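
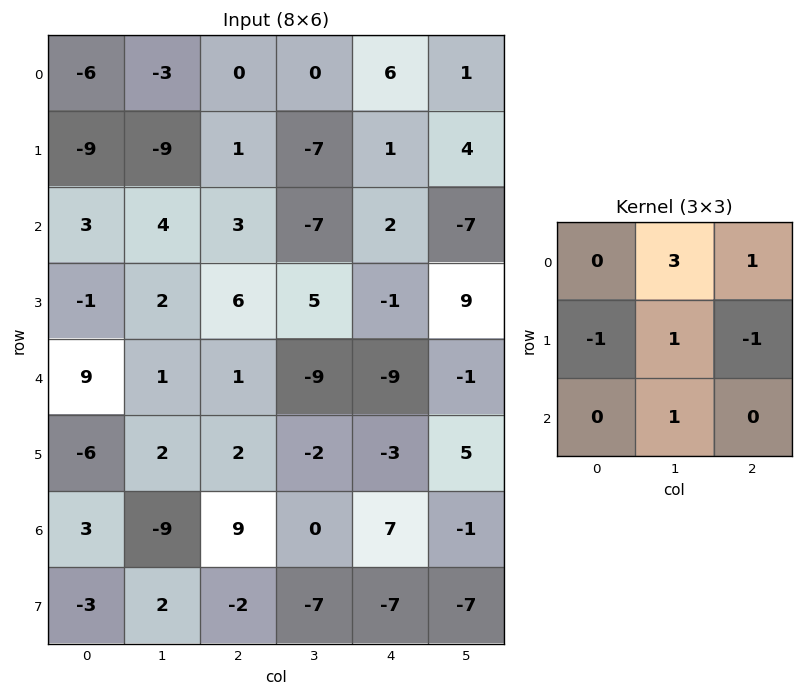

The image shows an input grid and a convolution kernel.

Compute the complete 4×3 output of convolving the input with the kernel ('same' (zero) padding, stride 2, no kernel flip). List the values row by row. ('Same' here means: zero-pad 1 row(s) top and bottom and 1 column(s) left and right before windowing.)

Output[0,0]: The receptive field on the zero-padded input at this output position is [0 0 0 / 0 -6 -3 / 0 -9 -9]. Elementwise product with the kernel and sum: 0·3 + 0·1 + 0·-1 + -6·1 + -3·-1 + -9·1.
Output[0,1]: The receptive field on the zero-padded input at this output position is [0 0 0 / -3 0 0 / -9 1 -7]. Elementwise product with the kernel and sum: 0·3 + 0·1 + -3·-1 + 0·1 + 0·-1 + 1·1.

-12 4 6
-38 8 22
1 34 4
-7 20 -3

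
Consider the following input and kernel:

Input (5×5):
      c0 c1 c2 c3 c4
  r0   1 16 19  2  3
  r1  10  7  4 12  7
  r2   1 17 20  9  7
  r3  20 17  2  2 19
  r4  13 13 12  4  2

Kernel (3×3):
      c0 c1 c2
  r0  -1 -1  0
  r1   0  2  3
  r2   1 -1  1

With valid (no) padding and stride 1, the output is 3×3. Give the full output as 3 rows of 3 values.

Output[0,0]: The receptive field on the input at this output position is [1 16 19 / 10 7 4 / 1 17 20]. Elementwise product with the kernel and sum: 1·-1 + 16·-1 + 7·2 + 4·3 + 1·1 + 17·-1 + 20·1.
Output[0,1]: The receptive field on the input at this output position is [16 19 2 / 7 4 12 / 17 20 9]. Elementwise product with the kernel and sum: 16·-1 + 19·-1 + 4·2 + 12·3 + 17·1 + 20·-1 + 9·1.

13 15 42
82 73 42
34 -22 42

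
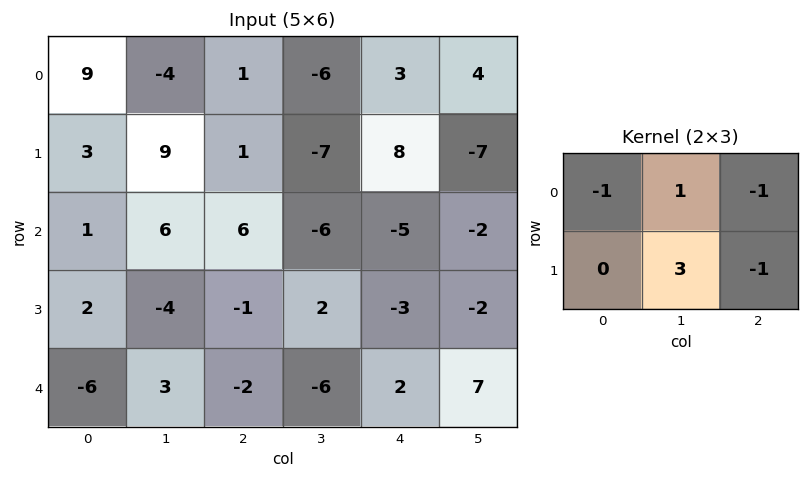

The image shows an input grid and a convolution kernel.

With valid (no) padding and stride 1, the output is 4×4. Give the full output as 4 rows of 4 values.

Output[0,0]: The receptive field on the input at this output position is [9 -4 1 / 3 9 1]. Elementwise product with the kernel and sum: 9·-1 + -4·1 + 1·-1 + 9·3 + 1·-1.
Output[0,1]: The receptive field on the input at this output position is [-4 1 -6 / 9 1 -7]. Elementwise product with the kernel and sum: -4·-1 + 1·1 + -6·-1 + 1·3 + -7·-1.

12 21 -39 36
17 23 -29 9
-12 1 2 -4
6 1 -14 -4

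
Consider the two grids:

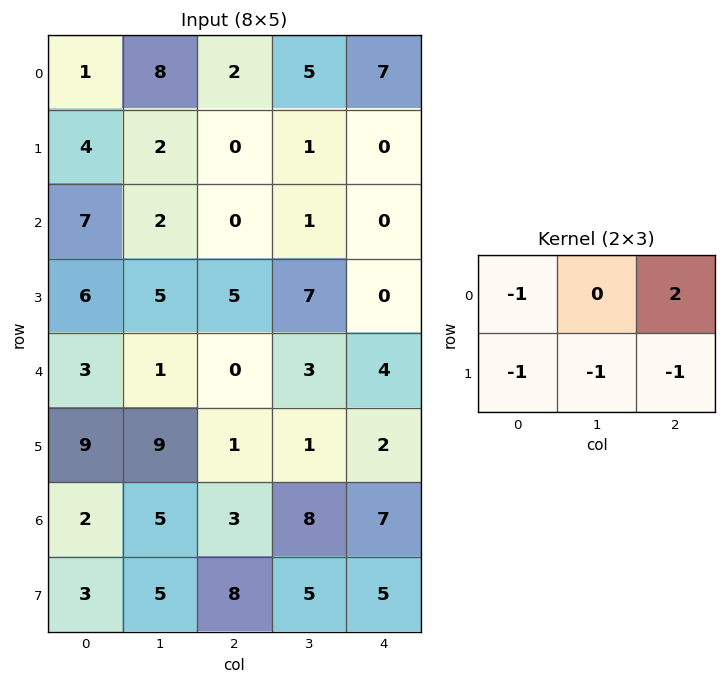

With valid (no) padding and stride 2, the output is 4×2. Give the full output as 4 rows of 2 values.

Output[0,0]: The receptive field on the input at this output position is [1 8 2 / 4 2 0]. Elementwise product with the kernel and sum: 1·-1 + 2·2 + 4·-1 + 2·-1 + 0·-1.
Output[0,1]: The receptive field on the input at this output position is [2 5 7 / 0 1 0]. Elementwise product with the kernel and sum: 2·-1 + 7·2 + 0·-1 + 1·-1 + 0·-1.

-3 11
-23 -12
-22 4
-12 -7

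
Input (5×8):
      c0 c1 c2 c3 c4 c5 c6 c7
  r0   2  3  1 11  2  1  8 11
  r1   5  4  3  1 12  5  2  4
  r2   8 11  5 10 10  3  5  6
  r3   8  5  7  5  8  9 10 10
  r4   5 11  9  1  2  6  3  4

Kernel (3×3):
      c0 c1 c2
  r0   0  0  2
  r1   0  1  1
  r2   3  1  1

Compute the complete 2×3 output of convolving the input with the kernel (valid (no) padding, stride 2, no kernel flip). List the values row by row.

Output[0,0]: The receptive field on the input at this output position is [2 3 1 / 5 4 3 / 8 11 5]. Elementwise product with the kernel and sum: 1·2 + 4·1 + 3·1 + 8·3 + 11·1 + 5·1.
Output[0,1]: The receptive field on the input at this output position is [1 11 2 / 3 1 12 / 5 10 10]. Elementwise product with the kernel and sum: 2·2 + 1·1 + 12·1 + 5·3 + 10·1 + 10·1.

49 52 61
57 63 44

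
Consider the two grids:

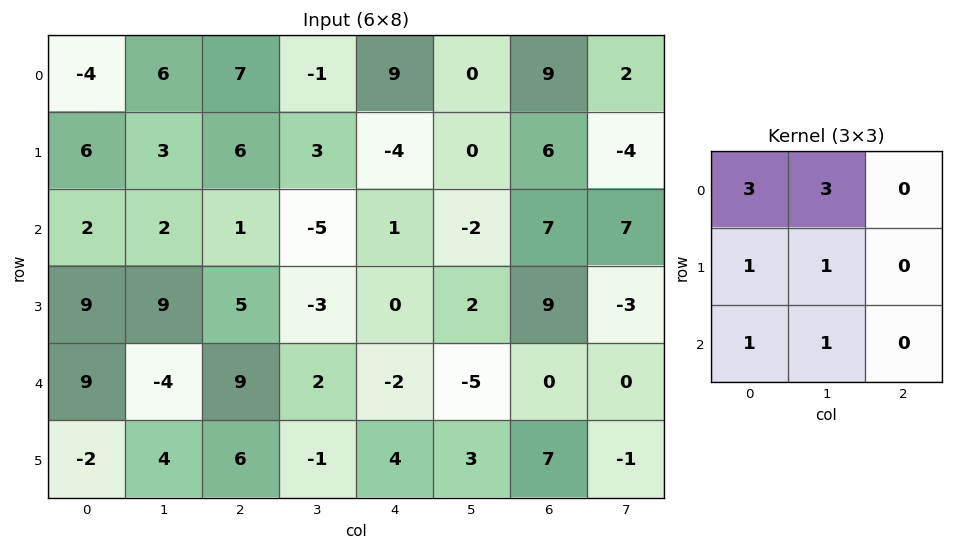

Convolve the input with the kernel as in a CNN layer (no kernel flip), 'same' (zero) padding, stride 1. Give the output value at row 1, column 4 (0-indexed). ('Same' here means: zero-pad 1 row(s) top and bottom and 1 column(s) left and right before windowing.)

19

The receptive field on the zero-padded input at this output position is [-1 9 0 / 3 -4 0 / -5 1 -2]. Elementwise product with the kernel and sum: -1·3 + 9·3 + 3·1 + -4·1 + -5·1 + 1·1.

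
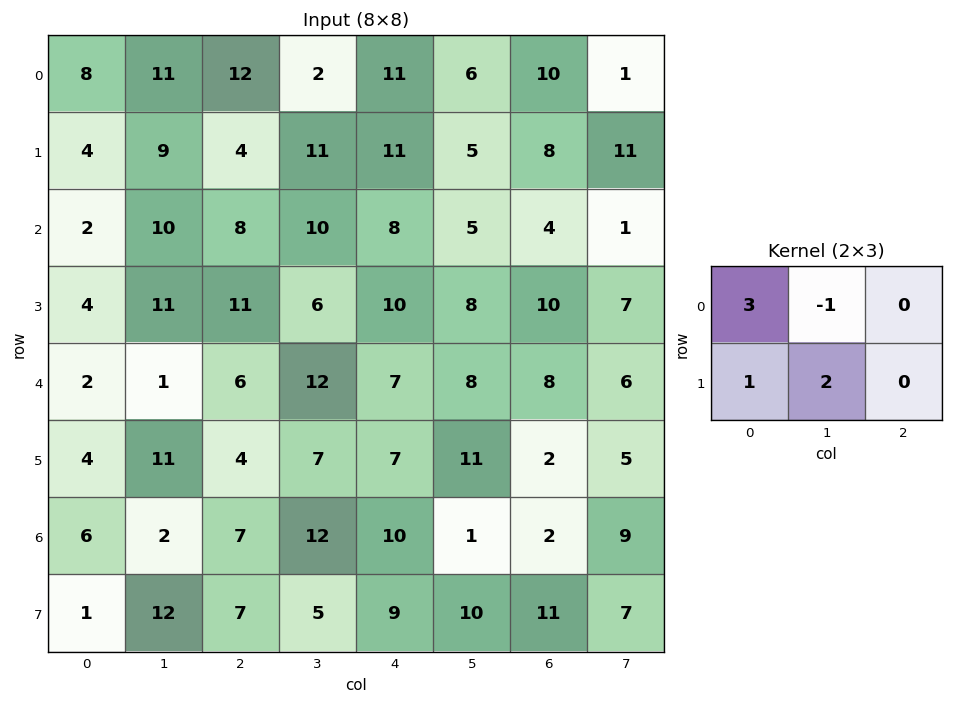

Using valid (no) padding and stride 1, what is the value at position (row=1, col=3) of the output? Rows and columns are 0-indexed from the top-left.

48

The receptive field on the input at this output position is [11 11 5 / 10 8 5]. Elementwise product with the kernel and sum: 11·3 + 11·-1 + 10·1 + 8·2.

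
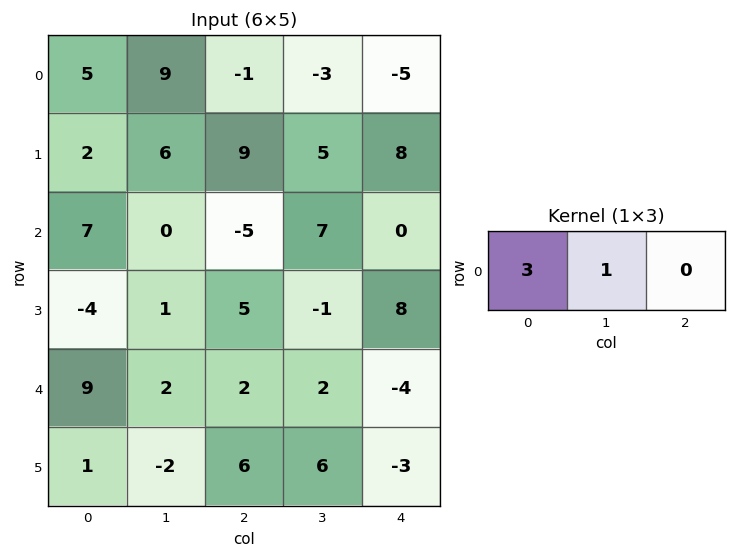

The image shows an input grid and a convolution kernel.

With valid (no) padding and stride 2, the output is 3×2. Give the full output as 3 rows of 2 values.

24 -6
21 -8
29 8

Output[0,0]: The receptive field on the input at this output position is [5 9 -1]. Elementwise product with the kernel and sum: 5·3 + 9·1.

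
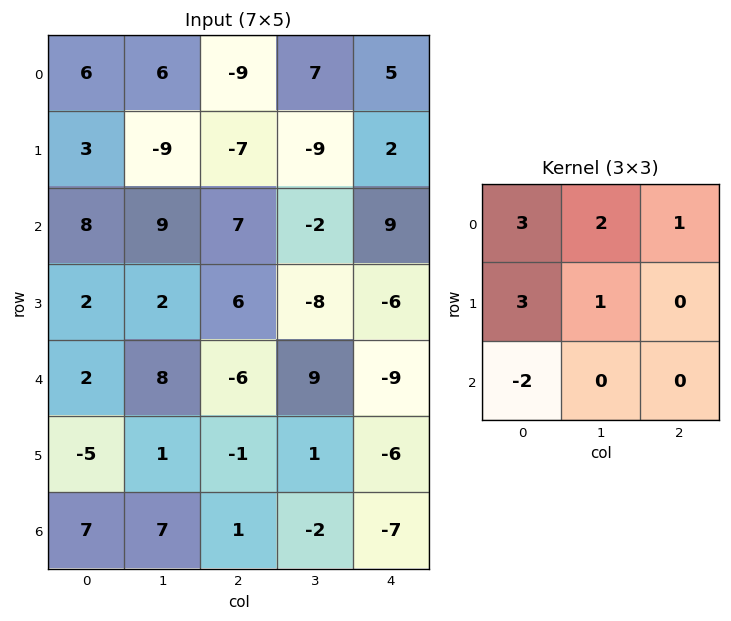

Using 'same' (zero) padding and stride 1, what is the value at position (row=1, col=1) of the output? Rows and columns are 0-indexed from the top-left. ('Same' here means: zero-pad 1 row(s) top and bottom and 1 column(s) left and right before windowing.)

The receptive field on the zero-padded input at this output position is [6 6 -9 / 3 -9 -7 / 8 9 7]. Elementwise product with the kernel and sum: 6·3 + 6·2 + -9·1 + 3·3 + -9·1 + 8·-2.

5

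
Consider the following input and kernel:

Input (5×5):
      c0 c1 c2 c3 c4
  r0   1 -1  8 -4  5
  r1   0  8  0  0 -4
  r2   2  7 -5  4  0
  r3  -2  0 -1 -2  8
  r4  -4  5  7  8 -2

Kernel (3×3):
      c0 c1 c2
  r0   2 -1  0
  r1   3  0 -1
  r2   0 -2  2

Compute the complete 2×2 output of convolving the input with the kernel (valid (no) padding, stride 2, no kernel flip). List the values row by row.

-21 16
-4 -45

Output[0,0]: The receptive field on the input at this output position is [1 -1 8 / 0 8 0 / 2 7 -5]. Elementwise product with the kernel and sum: 1·2 + -1·-1 + 0·3 + 0·-1 + 7·-2 + -5·2.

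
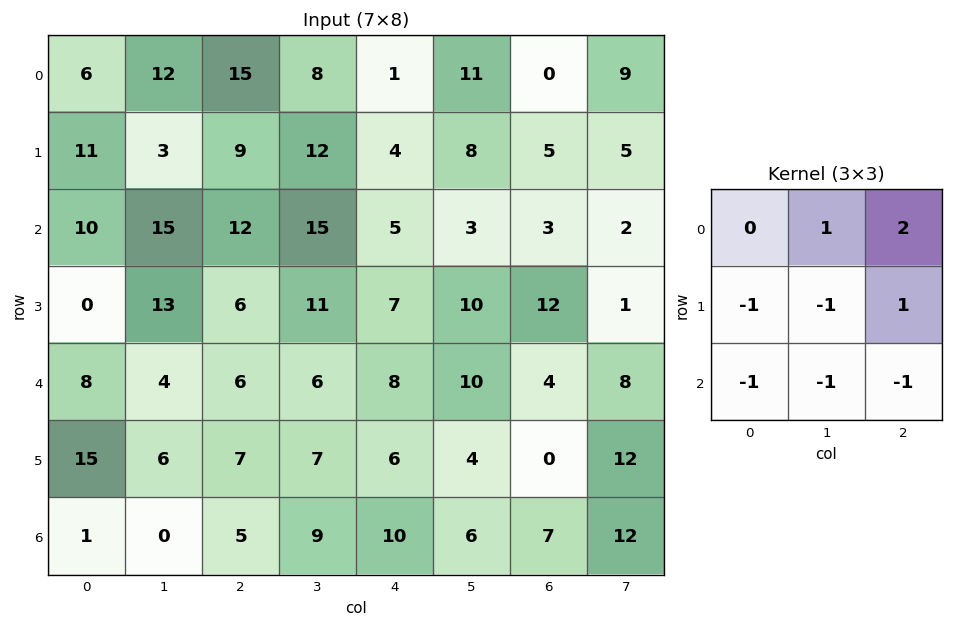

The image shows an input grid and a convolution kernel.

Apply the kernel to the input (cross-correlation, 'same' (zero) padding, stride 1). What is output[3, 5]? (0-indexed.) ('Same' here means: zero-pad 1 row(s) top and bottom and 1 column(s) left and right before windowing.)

-18

The receptive field on the zero-padded input at this output position is [5 3 3 / 7 10 12 / 8 10 4]. Elementwise product with the kernel and sum: 3·1 + 3·2 + 7·-1 + 10·-1 + 12·1 + 8·-1 + 10·-1 + 4·-1.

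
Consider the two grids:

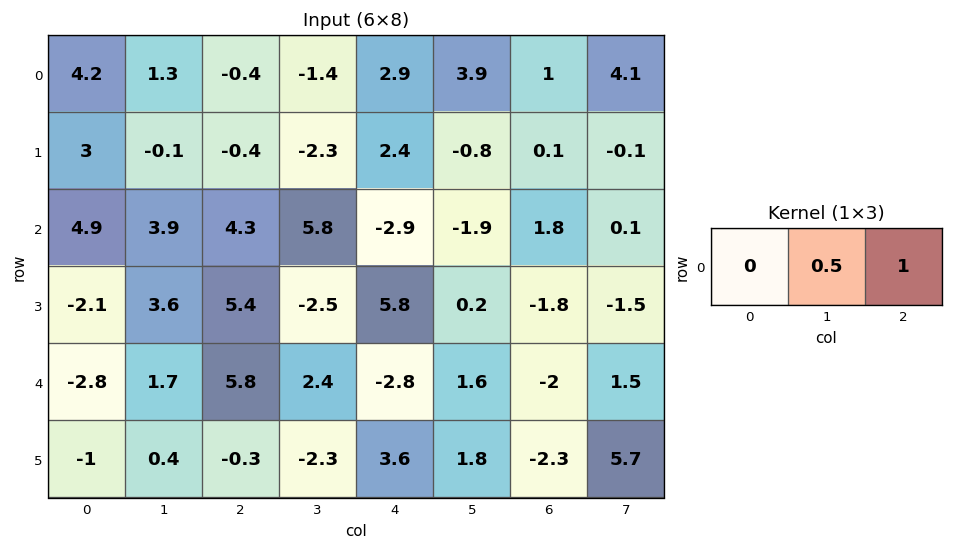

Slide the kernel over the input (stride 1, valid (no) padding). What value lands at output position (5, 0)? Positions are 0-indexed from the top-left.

The receptive field on the input at this output position is [-1 0.4 -0.3]. Elementwise product with the kernel and sum: 0.4·0.5 + -0.3·1.

-0.1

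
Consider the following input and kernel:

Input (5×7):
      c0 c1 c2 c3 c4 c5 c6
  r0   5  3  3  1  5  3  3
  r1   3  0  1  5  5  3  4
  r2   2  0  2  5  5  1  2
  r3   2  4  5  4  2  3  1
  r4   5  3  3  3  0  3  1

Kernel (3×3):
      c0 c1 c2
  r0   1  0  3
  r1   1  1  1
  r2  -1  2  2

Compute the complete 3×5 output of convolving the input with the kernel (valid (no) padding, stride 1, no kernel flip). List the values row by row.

Output[0,0]: The receptive field on the input at this output position is [5 3 3 / 3 0 1 / 2 0 2]. Elementwise product with the kernel and sum: 5·1 + 3·3 + 3·1 + 0·1 + 1·1 + 2·-1 + 0·2 + 2·2.

20 26 47 30 27
26 36 35 31 31
26 37 31 20 25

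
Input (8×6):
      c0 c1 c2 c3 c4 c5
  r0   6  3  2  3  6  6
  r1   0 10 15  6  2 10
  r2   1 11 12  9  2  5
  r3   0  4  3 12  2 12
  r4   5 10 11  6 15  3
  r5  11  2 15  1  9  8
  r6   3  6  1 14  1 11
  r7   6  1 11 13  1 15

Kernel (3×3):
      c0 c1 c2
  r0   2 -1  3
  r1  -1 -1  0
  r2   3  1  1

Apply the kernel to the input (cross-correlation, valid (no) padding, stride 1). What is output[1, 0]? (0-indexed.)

30

The receptive field on the input at this output position is [0 10 15 / 1 11 12 / 0 4 3]. Elementwise product with the kernel and sum: 0·2 + 10·-1 + 15·3 + 1·-1 + 11·-1 + 0·3 + 4·1 + 3·1.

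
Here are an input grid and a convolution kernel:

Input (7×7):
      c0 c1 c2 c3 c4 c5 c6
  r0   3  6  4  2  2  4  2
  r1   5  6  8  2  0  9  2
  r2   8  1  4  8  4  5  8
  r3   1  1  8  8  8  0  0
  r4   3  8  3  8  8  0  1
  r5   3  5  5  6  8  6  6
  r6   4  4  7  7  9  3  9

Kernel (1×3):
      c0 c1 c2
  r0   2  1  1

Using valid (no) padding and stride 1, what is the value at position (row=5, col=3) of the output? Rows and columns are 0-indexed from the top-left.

26

The receptive field on the input at this output position is [6 8 6]. Elementwise product with the kernel and sum: 6·2 + 8·1 + 6·1.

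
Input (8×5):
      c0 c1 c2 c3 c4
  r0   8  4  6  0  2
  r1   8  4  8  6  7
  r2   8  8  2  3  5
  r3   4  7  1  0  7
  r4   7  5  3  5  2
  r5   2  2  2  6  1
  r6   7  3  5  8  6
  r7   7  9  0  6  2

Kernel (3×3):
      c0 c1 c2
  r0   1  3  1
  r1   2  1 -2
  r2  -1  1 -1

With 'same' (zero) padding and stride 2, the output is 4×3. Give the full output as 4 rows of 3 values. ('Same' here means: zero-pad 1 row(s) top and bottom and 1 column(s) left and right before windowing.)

Output[0,0]: The receptive field on the zero-padded input at this output position is [0 0 0 / 0 8 4 / 0 8 4]. Elementwise product with the kernel and sum: 0·1 + 0·3 + 0·1 + 0·2 + 8·1 + 4·-2 + 0·-1 + 8·1 + 4·-1.
Output[0,1]: The receptive field on the zero-padded input at this output position is [0 0 0 / 4 6 0 / 4 8 6]. Elementwise product with the kernel and sum: 0·1 + 0·3 + 0·1 + 4·2 + 6·1 + 0·-2 + 4·-1 + 8·1 + 6·-1.

4 12 3
17 40 45
16 7 28
7 -6 27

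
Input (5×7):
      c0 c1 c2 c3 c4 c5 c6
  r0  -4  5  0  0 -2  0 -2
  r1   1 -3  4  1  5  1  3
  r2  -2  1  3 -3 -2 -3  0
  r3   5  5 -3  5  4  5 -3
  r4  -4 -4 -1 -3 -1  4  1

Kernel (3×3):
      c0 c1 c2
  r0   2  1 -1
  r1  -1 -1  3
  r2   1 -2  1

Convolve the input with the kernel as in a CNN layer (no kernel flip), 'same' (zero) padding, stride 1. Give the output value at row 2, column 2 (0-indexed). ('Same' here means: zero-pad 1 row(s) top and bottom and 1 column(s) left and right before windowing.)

The receptive field on the zero-padded input at this output position is [-3 4 1 / 1 3 -3 / 5 -3 5]. Elementwise product with the kernel and sum: -3·2 + 4·1 + 1·-1 + 1·-1 + 3·-1 + -3·3 + 5·1 + -3·-2 + 5·1.

0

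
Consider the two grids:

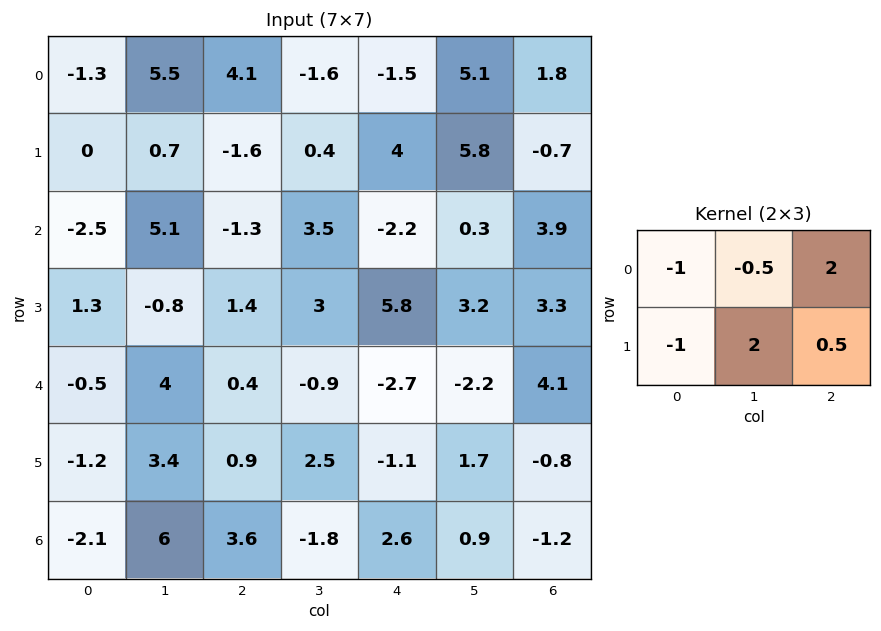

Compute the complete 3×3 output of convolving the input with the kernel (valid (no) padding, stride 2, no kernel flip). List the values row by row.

7.35 -1.9 9.8
-4.85 2.65 12.1
7.75 -1.8 16.1

Output[0,0]: The receptive field on the input at this output position is [-1.3 5.5 4.1 / 0 0.7 -1.6]. Elementwise product with the kernel and sum: -1.3·-1 + 5.5·-0.5 + 4.1·2 + 0·-1 + 0.7·2 + -1.6·0.5.
Output[0,1]: The receptive field on the input at this output position is [4.1 -1.6 -1.5 / -1.6 0.4 4]. Elementwise product with the kernel and sum: 4.1·-1 + -1.6·-0.5 + -1.5·2 + -1.6·-1 + 0.4·2 + 4·0.5.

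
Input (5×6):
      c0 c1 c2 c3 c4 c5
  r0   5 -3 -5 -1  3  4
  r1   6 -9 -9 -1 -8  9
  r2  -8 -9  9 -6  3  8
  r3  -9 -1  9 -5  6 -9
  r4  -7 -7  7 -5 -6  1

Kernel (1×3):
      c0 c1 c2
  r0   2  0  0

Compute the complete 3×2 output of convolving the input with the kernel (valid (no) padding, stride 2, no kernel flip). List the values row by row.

Output[0,0]: The receptive field on the input at this output position is [5 -3 -5]. Elementwise product with the kernel and sum: 5·2.

10 -10
-16 18
-14 14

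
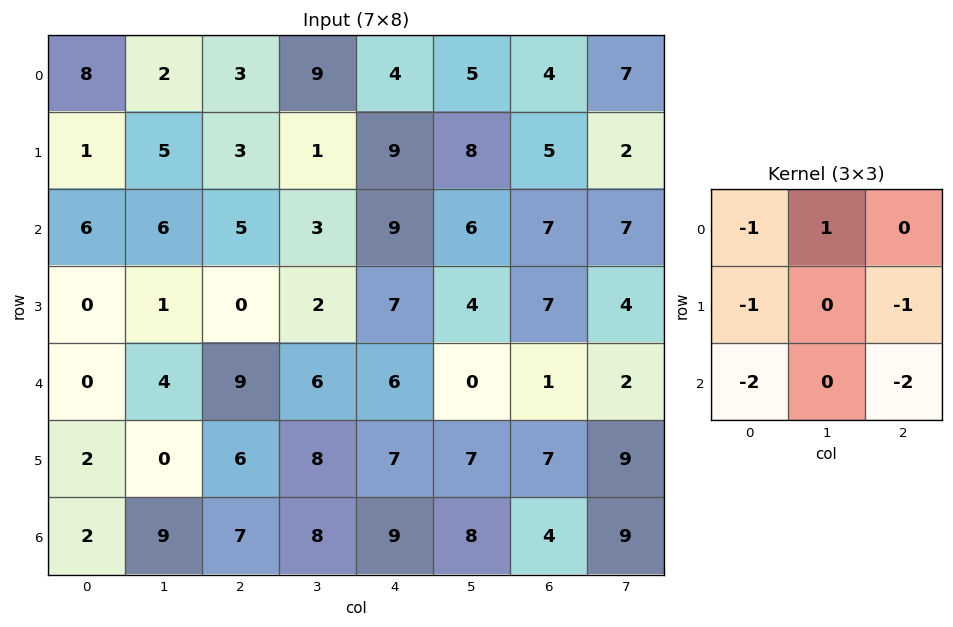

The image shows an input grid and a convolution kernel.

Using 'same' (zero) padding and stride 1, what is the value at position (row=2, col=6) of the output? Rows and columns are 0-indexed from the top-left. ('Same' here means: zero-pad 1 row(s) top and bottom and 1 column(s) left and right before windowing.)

The receptive field on the zero-padded input at this output position is [8 5 2 / 6 7 7 / 4 7 4]. Elementwise product with the kernel and sum: 8·-1 + 5·1 + 6·-1 + 7·-1 + 4·-2 + 4·-2.

-32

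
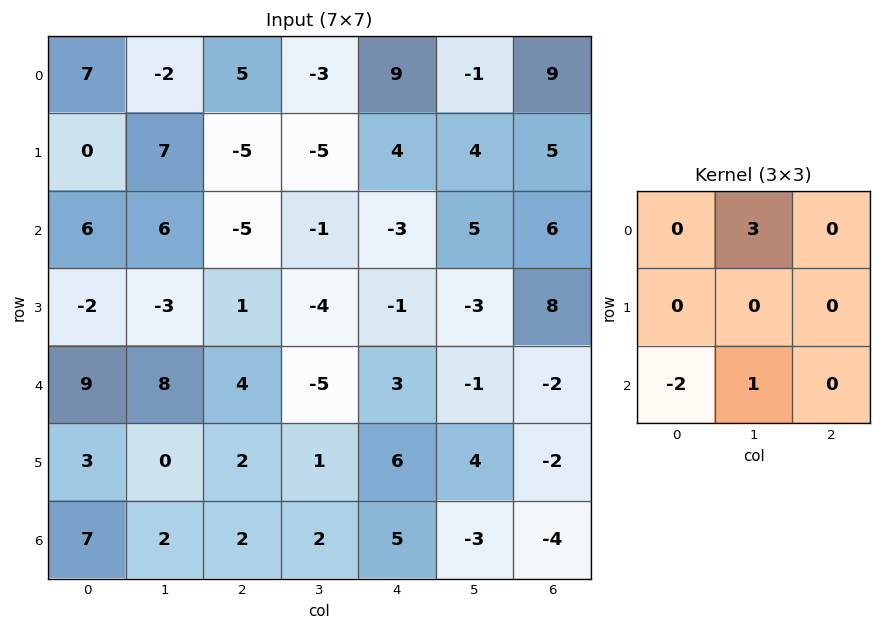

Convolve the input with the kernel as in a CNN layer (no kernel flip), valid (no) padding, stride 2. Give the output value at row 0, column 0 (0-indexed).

The receptive field on the input at this output position is [7 -2 5 / 0 7 -5 / 6 6 -5]. Elementwise product with the kernel and sum: -2·3 + 6·-2 + 6·1.

-12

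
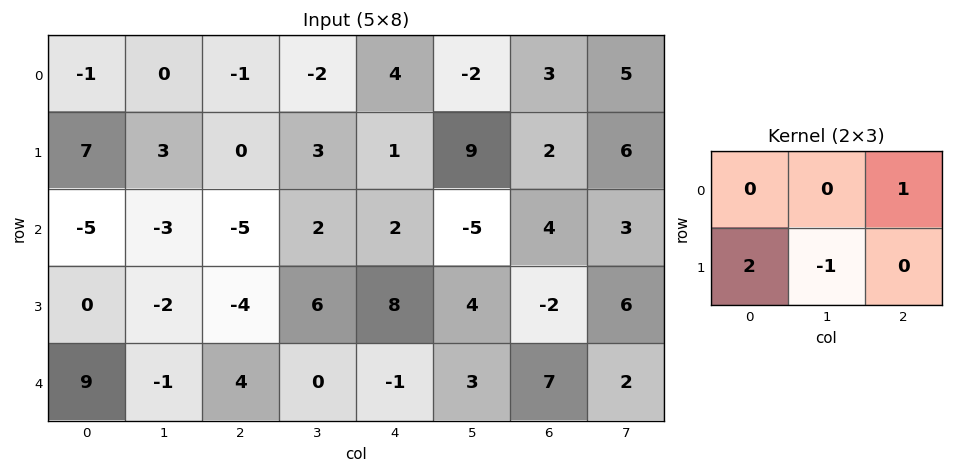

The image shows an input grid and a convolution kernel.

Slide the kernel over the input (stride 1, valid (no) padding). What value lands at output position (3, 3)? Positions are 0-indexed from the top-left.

The receptive field on the input at this output position is [6 8 4 / 0 -1 3]. Elementwise product with the kernel and sum: 4·1 + 0·2 + -1·-1.

5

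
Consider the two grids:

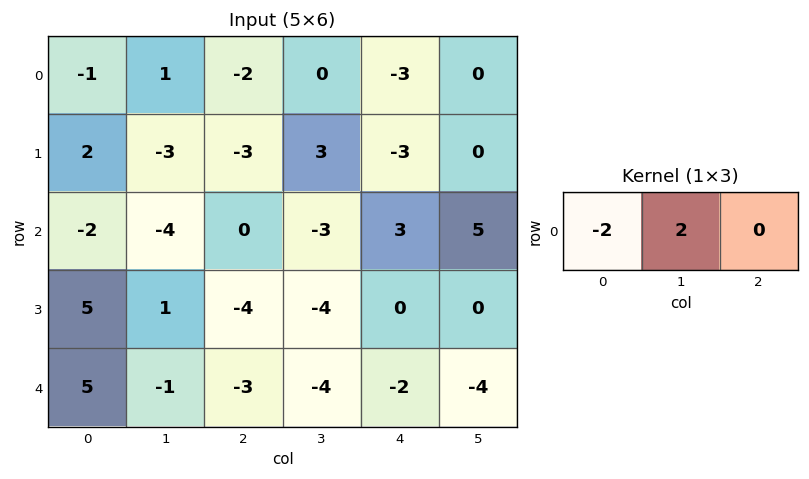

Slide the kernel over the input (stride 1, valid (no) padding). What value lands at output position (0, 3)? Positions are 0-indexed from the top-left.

The receptive field on the input at this output position is [0 -3 0]. Elementwise product with the kernel and sum: 0·-2 + -3·2.

-6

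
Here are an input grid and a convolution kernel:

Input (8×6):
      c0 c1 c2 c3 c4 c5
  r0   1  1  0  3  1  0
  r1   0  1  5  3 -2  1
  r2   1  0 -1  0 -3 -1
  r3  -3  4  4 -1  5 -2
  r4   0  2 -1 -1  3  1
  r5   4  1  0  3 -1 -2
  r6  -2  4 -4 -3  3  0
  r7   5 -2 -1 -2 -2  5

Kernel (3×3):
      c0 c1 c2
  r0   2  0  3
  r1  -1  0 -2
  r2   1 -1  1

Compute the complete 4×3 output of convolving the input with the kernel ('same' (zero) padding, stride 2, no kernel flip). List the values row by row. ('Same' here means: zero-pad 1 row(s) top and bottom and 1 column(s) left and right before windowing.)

Output[0,0]: The receptive field on the zero-padded input at this output position is [0 0 0 / 0 1 1 / 0 0 1]. Elementwise product with the kernel and sum: 0·2 + 0·3 + 0·-1 + 1·-2 + 0·1 + 0·-1 + 1·1.

-1 -8 3
10 10 3
5 9 -7
-12 10 8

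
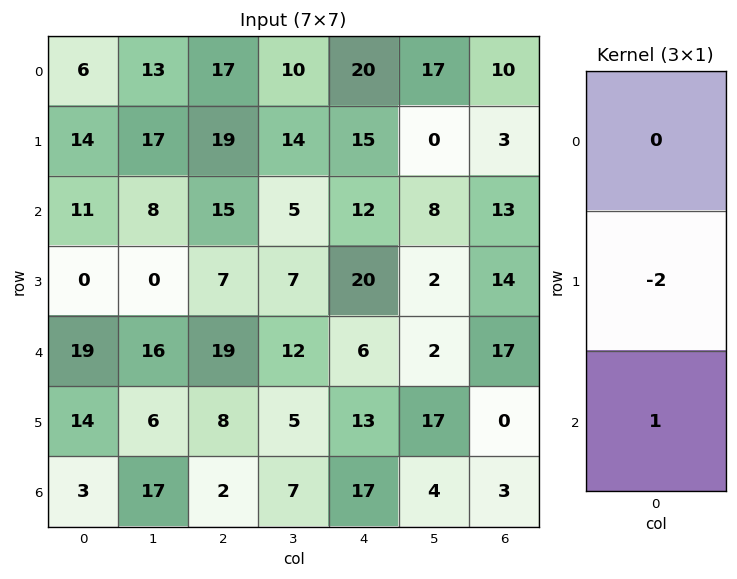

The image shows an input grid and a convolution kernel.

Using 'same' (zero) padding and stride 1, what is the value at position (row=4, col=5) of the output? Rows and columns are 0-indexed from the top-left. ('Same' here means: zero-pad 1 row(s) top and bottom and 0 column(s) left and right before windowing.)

13

The receptive field on the zero-padded input at this output position is [2 / 2 / 17]. Elementwise product with the kernel and sum: 2·-2 + 17·1.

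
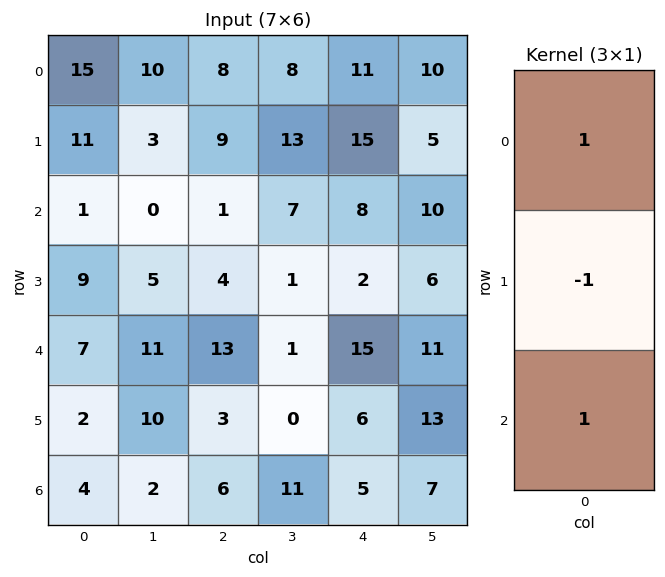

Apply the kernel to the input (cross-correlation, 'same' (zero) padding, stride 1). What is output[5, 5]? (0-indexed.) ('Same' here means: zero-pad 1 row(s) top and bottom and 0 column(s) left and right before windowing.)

The receptive field on the zero-padded input at this output position is [11 / 13 / 7]. Elementwise product with the kernel and sum: 11·1 + 13·-1 + 7·1.

5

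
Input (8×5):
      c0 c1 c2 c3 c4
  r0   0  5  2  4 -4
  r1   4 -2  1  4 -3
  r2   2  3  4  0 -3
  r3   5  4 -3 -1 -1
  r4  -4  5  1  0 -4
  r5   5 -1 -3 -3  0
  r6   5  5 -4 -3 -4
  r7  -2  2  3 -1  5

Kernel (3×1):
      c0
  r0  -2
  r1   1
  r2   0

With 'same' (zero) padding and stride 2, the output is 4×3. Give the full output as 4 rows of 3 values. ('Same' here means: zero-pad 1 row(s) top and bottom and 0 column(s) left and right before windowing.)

0 2 -4
-6 2 3
-14 7 -2
-5 2 -4

Output[0,0]: The receptive field on the zero-padded input at this output position is [0 / 0 / 4]. Elementwise product with the kernel and sum: 0·-2 + 0·1.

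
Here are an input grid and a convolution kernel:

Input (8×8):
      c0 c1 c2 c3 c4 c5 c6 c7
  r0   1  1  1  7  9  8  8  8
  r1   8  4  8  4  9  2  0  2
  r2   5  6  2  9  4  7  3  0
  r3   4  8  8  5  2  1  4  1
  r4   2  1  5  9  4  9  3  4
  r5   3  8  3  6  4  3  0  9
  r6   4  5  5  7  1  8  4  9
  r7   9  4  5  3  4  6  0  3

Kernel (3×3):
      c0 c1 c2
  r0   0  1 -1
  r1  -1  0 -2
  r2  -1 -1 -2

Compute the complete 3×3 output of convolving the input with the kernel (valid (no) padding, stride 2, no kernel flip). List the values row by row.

Output[0,0]: The receptive field on the input at this output position is [1 1 1 / 8 4 8 / 5 6 2]. Elementwise product with the kernel and sum: 1·1 + 1·-1 + 8·-1 + 8·-2 + 5·-1 + 6·-1 + 2·-2.
Output[0,1]: The receptive field on the input at this output position is [1 7 9 / 8 4 9 / 2 9 4]. Elementwise product with the kernel and sum: 7·1 + 9·-1 + 8·-1 + 9·-2 + 2·-1 + 9·-1 + 4·-2.

-39 -47 -26
-29 -29 -25
-32 -20 -15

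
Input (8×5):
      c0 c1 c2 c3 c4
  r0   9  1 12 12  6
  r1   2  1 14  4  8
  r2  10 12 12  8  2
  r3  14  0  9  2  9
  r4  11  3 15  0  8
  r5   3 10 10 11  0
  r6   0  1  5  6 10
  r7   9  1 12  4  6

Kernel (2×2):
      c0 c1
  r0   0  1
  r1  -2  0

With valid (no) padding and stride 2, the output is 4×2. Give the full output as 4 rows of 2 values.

Output[0,0]: The receptive field on the input at this output position is [9 1 / 2 1]. Elementwise product with the kernel and sum: 1·1 + 2·-2.

-3 -16
-16 -10
-3 -20
-17 -18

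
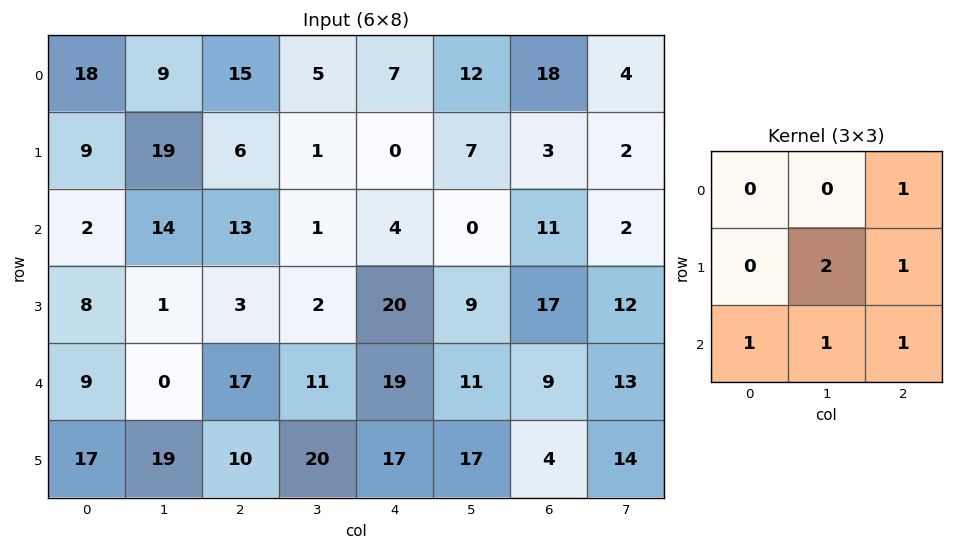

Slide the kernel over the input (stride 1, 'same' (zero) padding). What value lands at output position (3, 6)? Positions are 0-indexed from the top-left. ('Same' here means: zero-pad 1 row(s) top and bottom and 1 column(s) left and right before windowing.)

The receptive field on the zero-padded input at this output position is [0 11 2 / 9 17 12 / 11 9 13]. Elementwise product with the kernel and sum: 2·1 + 17·2 + 12·1 + 11·1 + 9·1 + 13·1.

81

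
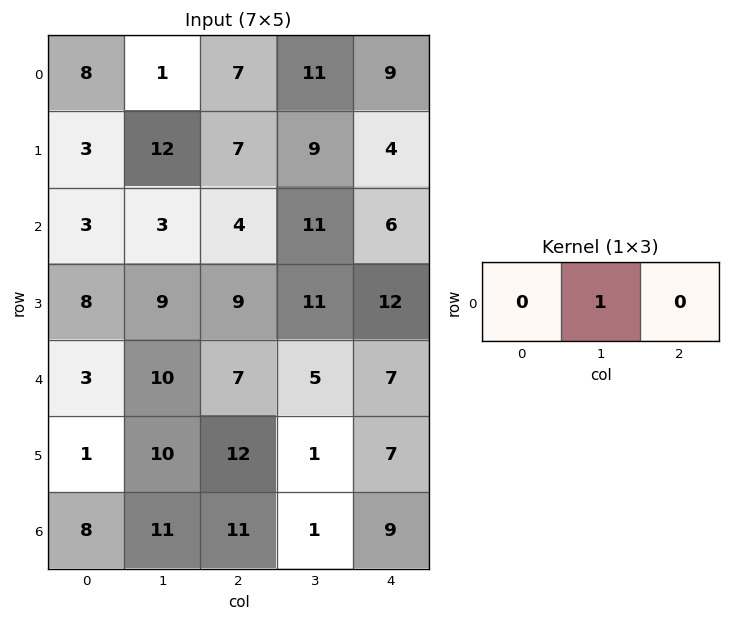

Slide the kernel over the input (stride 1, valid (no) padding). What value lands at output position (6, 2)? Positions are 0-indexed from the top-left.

The receptive field on the input at this output position is [11 1 9]. Elementwise product with the kernel and sum: 1·1.

1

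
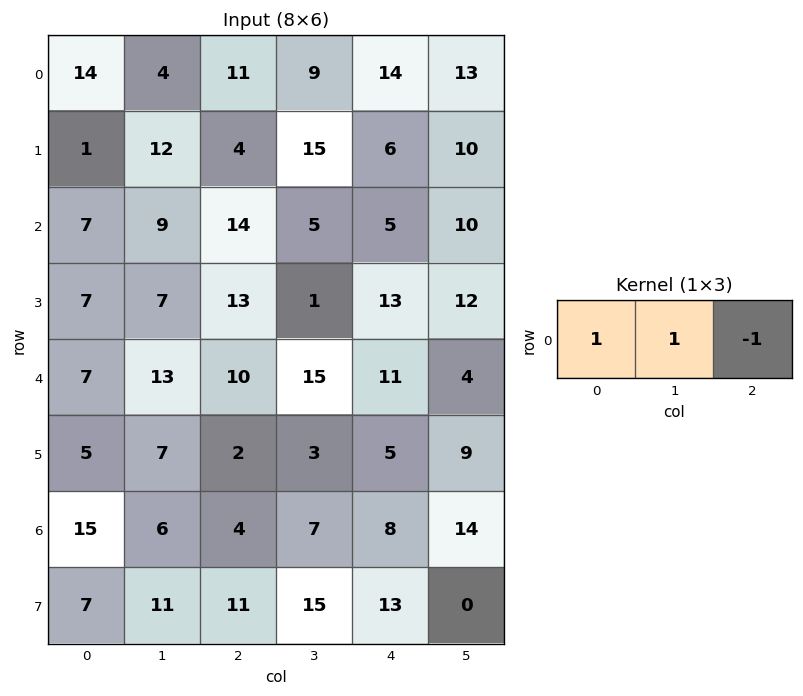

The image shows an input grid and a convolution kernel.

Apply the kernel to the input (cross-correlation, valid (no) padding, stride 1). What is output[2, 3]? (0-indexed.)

0

The receptive field on the input at this output position is [5 5 10]. Elementwise product with the kernel and sum: 5·1 + 5·1 + 10·-1.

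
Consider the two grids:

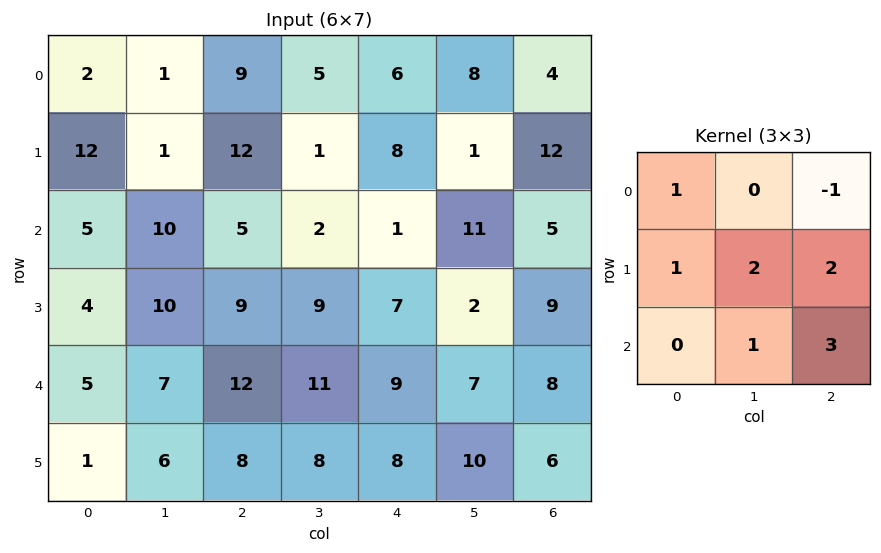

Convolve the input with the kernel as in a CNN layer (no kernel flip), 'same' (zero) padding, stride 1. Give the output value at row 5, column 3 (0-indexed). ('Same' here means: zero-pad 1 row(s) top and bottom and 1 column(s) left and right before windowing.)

The receptive field on the zero-padded input at this output position is [12 11 9 / 8 8 8 / 0 0 0]. Elementwise product with the kernel and sum: 12·1 + 9·-1 + 8·1 + 8·2 + 8·2 + 0·1 + 0·3.

43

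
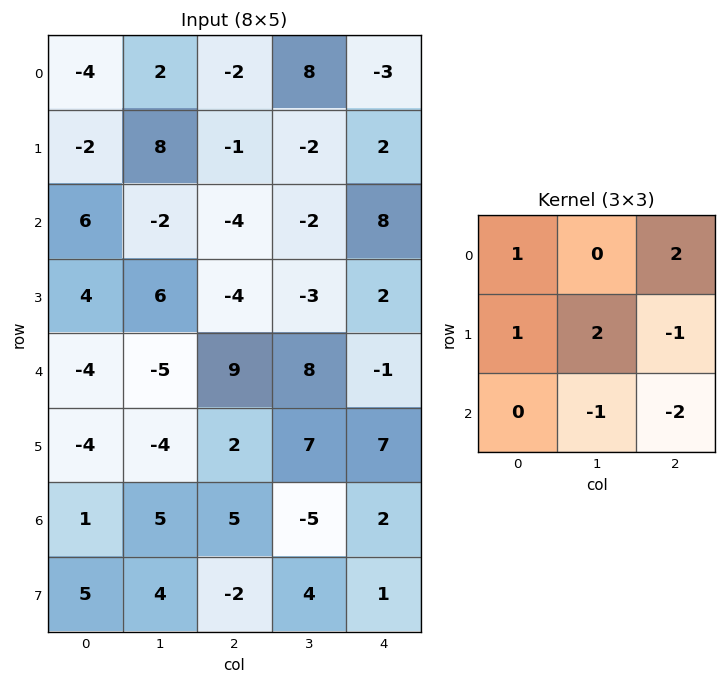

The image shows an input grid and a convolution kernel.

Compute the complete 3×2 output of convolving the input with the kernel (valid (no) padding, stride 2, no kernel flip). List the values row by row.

17 -29
5 -6
-15 17

Output[0,0]: The receptive field on the input at this output position is [-4 2 -2 / -2 8 -1 / 6 -2 -4]. Elementwise product with the kernel and sum: -4·1 + -2·2 + -2·1 + 8·2 + -1·-1 + -2·-1 + -4·-2.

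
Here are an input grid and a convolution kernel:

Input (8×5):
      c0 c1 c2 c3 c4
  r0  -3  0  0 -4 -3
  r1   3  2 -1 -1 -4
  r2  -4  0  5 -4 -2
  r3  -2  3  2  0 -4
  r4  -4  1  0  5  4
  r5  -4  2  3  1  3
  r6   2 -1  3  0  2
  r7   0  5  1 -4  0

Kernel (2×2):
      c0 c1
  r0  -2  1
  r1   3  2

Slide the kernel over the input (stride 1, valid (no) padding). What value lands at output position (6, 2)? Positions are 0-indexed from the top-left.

-11

The receptive field on the input at this output position is [3 0 / 1 -4]. Elementwise product with the kernel and sum: 3·-2 + 0·1 + 1·3 + -4·2.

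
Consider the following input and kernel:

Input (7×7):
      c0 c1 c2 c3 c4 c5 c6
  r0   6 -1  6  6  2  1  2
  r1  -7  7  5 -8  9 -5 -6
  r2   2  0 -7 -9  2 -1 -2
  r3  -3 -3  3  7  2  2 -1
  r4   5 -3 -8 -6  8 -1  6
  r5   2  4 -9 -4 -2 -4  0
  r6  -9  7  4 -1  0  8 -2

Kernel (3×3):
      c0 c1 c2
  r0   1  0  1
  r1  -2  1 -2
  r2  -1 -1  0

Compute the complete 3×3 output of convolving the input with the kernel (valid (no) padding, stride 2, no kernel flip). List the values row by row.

Output[0,0]: The receptive field on the input at this output position is [6 -1 6 / -7 7 5 / 2 0 -7]. Elementwise product with the kernel and sum: 6·1 + 6·1 + -7·-2 + 7·1 + 5·-2 + 2·-1 + 0·-1.

21 -12 -8
-10 6 -7
17 15 6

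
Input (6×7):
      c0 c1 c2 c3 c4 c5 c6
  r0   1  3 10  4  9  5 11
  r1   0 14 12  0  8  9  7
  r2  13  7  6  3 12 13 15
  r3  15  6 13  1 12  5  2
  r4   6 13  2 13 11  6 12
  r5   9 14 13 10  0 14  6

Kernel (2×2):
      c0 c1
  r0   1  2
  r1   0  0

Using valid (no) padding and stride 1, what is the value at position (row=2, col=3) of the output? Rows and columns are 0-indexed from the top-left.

The receptive field on the input at this output position is [3 12 / 1 12]. Elementwise product with the kernel and sum: 3·1 + 12·2.

27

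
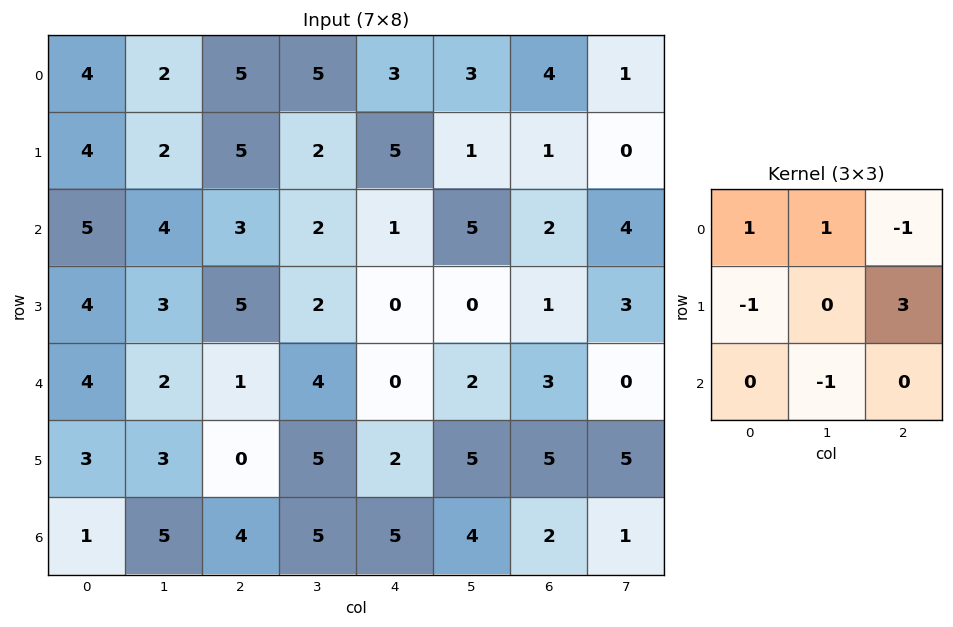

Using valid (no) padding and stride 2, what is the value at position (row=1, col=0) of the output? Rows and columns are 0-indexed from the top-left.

The receptive field on the input at this output position is [5 4 3 / 4 3 5 / 4 2 1]. Elementwise product with the kernel and sum: 5·1 + 4·1 + 3·-1 + 4·-1 + 5·3 + 2·-1.

15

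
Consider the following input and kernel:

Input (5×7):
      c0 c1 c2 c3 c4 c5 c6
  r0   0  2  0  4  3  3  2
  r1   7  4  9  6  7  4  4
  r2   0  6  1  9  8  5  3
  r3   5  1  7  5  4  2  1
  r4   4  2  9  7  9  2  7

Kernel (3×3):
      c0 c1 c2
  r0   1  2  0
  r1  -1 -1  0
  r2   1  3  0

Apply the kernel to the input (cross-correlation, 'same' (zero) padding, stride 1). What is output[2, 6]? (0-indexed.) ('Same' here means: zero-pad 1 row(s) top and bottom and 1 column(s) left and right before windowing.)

The receptive field on the zero-padded input at this output position is [4 4 0 / 5 3 0 / 2 1 0]. Elementwise product with the kernel and sum: 4·1 + 4·2 + 5·-1 + 3·-1 + 2·1 + 1·3.

9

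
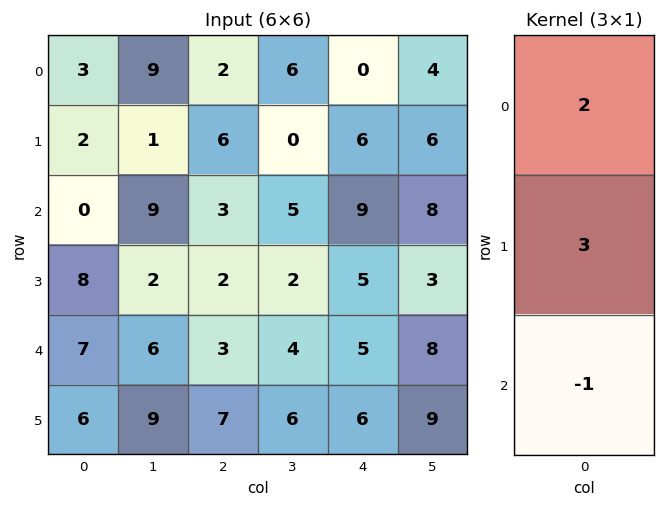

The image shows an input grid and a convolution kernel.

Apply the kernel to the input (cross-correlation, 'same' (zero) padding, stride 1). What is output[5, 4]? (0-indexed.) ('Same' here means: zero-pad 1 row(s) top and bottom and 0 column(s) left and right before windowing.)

28

The receptive field on the zero-padded input at this output position is [5 / 6 / 0]. Elementwise product with the kernel and sum: 5·2 + 6·3 + 0·-1.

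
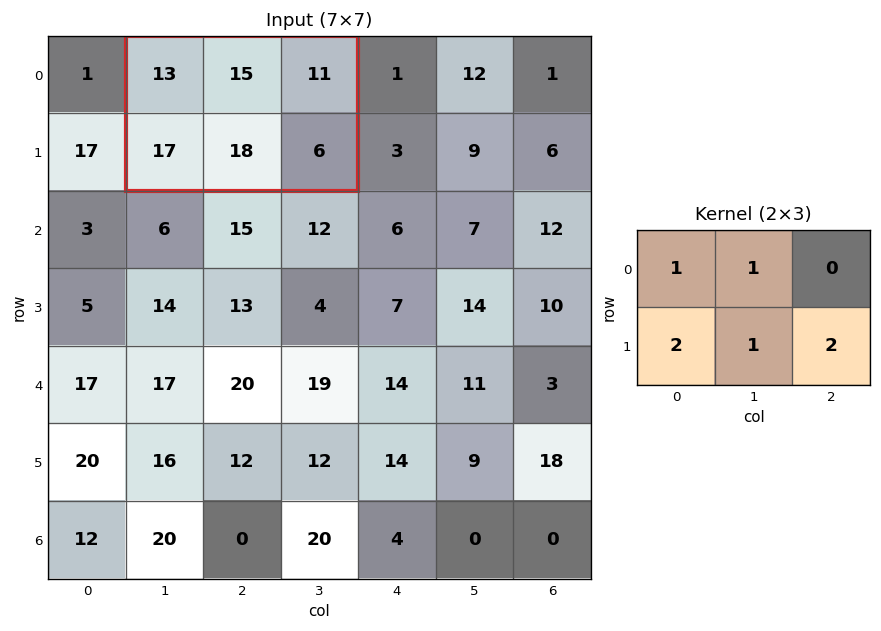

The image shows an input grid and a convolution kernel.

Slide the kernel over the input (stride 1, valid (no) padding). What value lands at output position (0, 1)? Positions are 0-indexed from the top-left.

The receptive field on the input at this output position is [13 15 11 / 17 18 6]. Elementwise product with the kernel and sum: 13·1 + 15·1 + 17·2 + 18·1 + 6·2.

92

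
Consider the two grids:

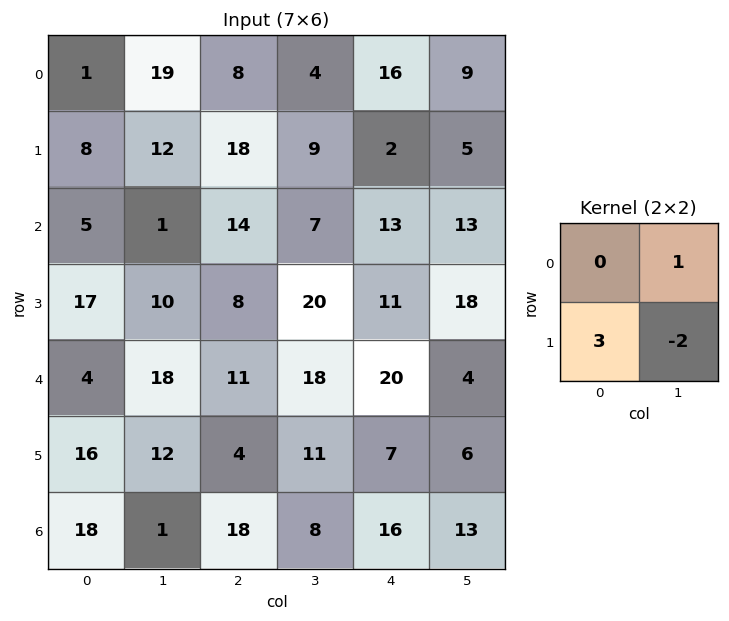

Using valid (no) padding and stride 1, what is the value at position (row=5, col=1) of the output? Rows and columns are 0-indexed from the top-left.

The receptive field on the input at this output position is [12 4 / 1 18]. Elementwise product with the kernel and sum: 4·1 + 1·3 + 18·-2.

-29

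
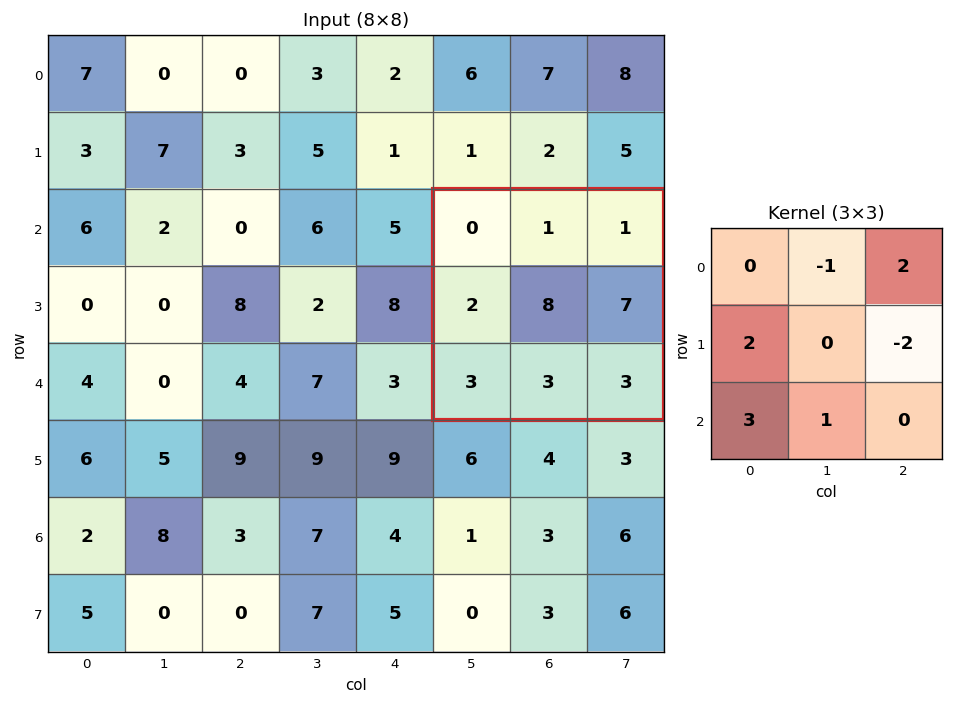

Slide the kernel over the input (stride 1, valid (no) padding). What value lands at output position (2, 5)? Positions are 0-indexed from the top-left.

The receptive field on the input at this output position is [0 1 1 / 2 8 7 / 3 3 3]. Elementwise product with the kernel and sum: 1·-1 + 1·2 + 2·2 + 7·-2 + 3·3 + 3·1.

3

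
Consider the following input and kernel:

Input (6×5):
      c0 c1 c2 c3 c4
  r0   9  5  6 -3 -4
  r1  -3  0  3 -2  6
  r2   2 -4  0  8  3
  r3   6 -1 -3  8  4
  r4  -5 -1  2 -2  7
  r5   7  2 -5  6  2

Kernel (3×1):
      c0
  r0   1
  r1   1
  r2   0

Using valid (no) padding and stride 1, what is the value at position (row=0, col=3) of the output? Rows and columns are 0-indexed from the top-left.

-5

The receptive field on the input at this output position is [-3 / -2 / 8]. Elementwise product with the kernel and sum: -3·1 + -2·1.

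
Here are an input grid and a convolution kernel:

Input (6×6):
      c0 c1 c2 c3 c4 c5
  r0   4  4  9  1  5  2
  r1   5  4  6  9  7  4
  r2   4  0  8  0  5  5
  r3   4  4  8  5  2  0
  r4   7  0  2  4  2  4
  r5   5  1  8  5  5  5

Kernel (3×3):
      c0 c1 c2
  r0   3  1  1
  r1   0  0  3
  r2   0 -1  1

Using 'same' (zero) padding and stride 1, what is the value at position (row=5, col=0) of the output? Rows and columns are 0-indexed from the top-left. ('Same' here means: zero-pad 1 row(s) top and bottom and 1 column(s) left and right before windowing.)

10

The receptive field on the zero-padded input at this output position is [0 7 0 / 0 5 1 / 0 0 0]. Elementwise product with the kernel and sum: 0·3 + 7·1 + 0·1 + 1·3 + 0·-1 + 0·1.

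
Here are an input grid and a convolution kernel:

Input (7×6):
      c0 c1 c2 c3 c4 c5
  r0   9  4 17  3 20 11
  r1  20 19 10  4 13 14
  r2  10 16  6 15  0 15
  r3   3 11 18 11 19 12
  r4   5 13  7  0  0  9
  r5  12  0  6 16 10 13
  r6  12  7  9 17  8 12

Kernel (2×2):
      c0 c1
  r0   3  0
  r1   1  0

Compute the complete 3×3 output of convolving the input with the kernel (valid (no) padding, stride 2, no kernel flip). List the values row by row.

47 61 73
33 36 19
27 27 10

Output[0,0]: The receptive field on the input at this output position is [9 4 / 20 19]. Elementwise product with the kernel and sum: 9·3 + 20·1.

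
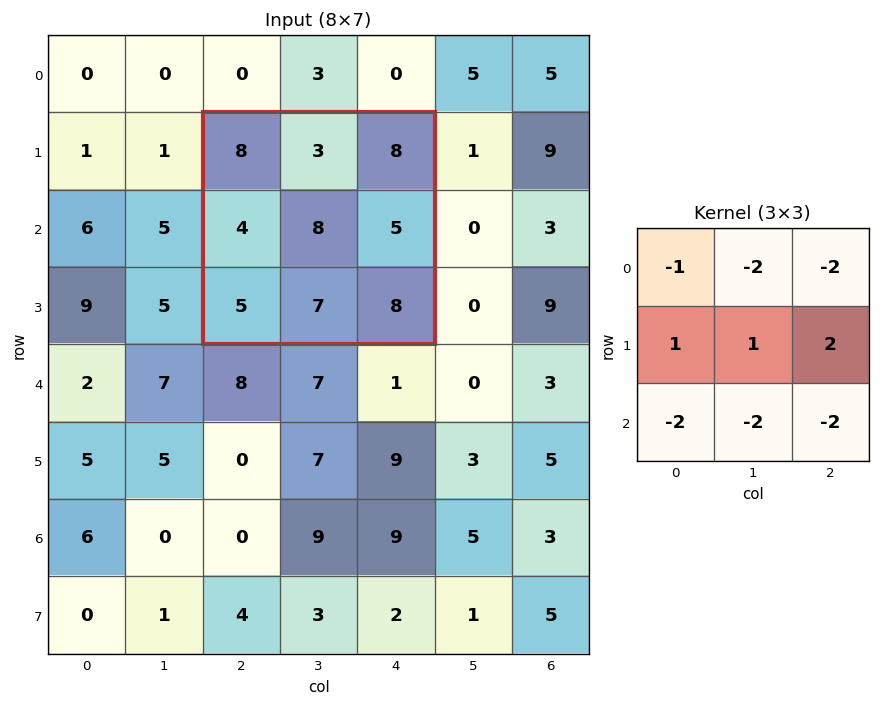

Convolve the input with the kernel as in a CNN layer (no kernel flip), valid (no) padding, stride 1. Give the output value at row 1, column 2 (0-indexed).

The receptive field on the input at this output position is [8 3 8 / 4 8 5 / 5 7 8]. Elementwise product with the kernel and sum: 8·-1 + 3·-2 + 8·-2 + 4·1 + 8·1 + 5·2 + 5·-2 + 7·-2 + 8·-2.

-48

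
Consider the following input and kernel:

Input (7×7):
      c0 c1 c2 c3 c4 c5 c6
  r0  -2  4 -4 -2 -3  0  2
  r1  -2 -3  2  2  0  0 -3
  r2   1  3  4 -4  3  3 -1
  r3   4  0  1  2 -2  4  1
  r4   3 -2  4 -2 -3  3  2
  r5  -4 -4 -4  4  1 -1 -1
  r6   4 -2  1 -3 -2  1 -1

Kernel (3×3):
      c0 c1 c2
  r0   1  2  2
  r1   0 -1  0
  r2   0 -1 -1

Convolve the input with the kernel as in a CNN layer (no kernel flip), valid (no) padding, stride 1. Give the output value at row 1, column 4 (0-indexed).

-14

The receptive field on the input at this output position is [0 0 -3 / 3 3 -1 / -2 4 1]. Elementwise product with the kernel and sum: 0·1 + 0·2 + -3·2 + 3·-1 + 4·-1 + 1·-1.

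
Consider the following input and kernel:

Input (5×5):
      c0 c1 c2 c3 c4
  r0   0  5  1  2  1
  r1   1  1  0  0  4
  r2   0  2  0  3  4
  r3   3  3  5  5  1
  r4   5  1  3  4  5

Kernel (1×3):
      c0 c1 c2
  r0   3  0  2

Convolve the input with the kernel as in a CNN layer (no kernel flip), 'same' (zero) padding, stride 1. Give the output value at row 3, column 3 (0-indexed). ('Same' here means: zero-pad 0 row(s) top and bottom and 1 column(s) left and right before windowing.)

The receptive field on the zero-padded input at this output position is [5 5 1]. Elementwise product with the kernel and sum: 5·3 + 1·2.

17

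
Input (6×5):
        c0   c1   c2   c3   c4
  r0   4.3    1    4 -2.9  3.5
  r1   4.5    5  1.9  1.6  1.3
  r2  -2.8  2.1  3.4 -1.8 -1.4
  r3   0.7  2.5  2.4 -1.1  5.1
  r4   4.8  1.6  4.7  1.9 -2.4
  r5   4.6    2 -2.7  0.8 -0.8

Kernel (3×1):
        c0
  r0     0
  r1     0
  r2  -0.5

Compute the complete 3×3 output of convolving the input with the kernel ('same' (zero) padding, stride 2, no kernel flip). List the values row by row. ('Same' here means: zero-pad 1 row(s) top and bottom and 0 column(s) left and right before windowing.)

-2.25 -0.95 -0.65
-0.35 -1.2 -2.55
-2.3 1.35 0.4

Output[0,0]: The receptive field on the zero-padded input at this output position is [0 / 4.3 / 4.5]. Elementwise product with the kernel and sum: 4.5·-0.5.
Output[0,1]: The receptive field on the zero-padded input at this output position is [0 / 4 / 1.9]. Elementwise product with the kernel and sum: 1.9·-0.5.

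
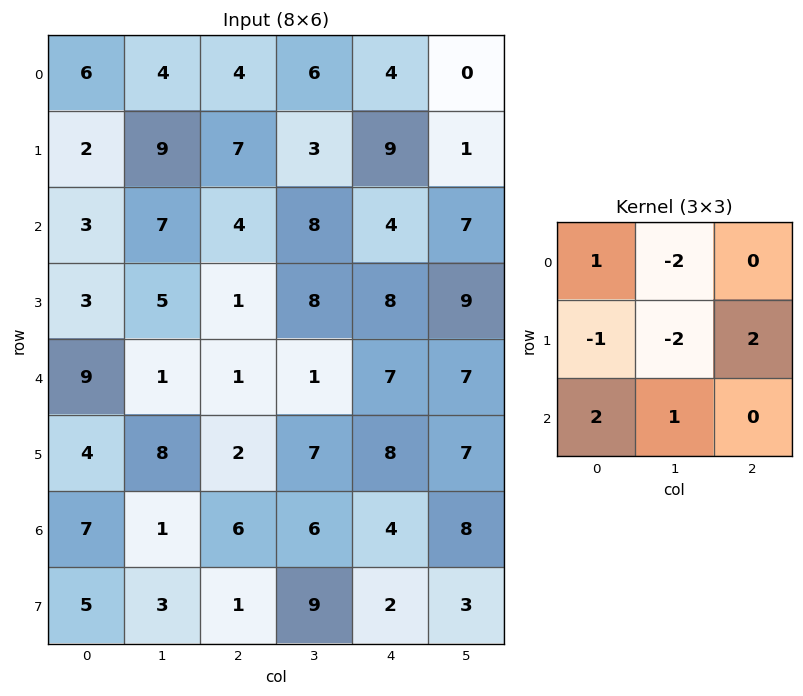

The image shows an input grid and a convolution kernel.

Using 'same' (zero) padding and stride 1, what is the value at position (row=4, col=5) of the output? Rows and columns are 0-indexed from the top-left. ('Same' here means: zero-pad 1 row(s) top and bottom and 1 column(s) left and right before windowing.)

The receptive field on the zero-padded input at this output position is [8 9 0 / 7 7 0 / 8 7 0]. Elementwise product with the kernel and sum: 8·1 + 9·-2 + 7·-1 + 7·-2 + 0·2 + 8·2 + 7·1.

-8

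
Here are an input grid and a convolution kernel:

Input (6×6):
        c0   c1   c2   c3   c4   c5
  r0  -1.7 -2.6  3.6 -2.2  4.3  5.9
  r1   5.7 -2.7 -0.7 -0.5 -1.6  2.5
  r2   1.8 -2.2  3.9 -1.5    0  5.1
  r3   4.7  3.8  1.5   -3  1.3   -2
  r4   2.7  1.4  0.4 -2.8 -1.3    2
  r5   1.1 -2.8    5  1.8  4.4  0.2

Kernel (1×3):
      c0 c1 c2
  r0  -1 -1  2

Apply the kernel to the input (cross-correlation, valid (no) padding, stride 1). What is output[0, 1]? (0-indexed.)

-5.4

The receptive field on the input at this output position is [-2.6 3.6 -2.2]. Elementwise product with the kernel and sum: -2.6·-1 + 3.6·-1 + -2.2·2.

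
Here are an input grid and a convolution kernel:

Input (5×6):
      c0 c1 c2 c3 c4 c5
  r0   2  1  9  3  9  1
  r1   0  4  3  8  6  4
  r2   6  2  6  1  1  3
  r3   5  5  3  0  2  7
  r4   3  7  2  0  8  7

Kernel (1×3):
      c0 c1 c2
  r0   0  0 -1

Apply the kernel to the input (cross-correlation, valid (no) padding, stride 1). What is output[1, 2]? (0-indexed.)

-6

The receptive field on the input at this output position is [3 8 6]. Elementwise product with the kernel and sum: 6·-1.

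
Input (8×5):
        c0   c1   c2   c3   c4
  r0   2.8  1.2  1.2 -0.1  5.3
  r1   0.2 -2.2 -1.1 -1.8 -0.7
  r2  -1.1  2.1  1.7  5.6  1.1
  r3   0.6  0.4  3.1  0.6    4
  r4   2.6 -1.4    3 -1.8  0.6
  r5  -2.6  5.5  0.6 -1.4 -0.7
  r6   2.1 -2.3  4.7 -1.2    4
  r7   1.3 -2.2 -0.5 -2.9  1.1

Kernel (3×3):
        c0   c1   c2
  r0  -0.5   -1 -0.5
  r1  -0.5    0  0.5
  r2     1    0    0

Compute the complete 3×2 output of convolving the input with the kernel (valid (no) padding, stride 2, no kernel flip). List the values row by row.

-4.95 -1.25
1.45 -3.55
2.3 4.05

Output[0,0]: The receptive field on the input at this output position is [2.8 1.2 1.2 / 0.2 -2.2 -1.1 / -1.1 2.1 1.7]. Elementwise product with the kernel and sum: 2.8·-0.5 + 1.2·-1 + 1.2·-0.5 + 0.2·-0.5 + -1.1·0.5 + -1.1·1.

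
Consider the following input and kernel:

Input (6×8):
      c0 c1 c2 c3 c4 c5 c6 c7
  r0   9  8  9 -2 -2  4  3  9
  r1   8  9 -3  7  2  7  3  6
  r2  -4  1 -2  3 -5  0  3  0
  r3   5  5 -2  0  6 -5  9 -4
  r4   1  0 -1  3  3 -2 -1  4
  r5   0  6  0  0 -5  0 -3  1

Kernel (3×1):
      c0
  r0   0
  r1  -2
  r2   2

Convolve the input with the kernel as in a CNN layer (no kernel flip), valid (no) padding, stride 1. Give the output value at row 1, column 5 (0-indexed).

-10

The receptive field on the input at this output position is [7 / 0 / -5]. Elementwise product with the kernel and sum: 0·-2 + -5·2.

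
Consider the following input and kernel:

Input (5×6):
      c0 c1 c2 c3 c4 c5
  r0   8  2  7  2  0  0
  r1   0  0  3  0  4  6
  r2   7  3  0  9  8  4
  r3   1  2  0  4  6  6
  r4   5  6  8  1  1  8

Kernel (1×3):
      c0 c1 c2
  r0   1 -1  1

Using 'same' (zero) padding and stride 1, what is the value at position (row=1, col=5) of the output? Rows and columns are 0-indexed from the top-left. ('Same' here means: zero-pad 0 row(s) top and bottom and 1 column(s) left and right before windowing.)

The receptive field on the zero-padded input at this output position is [4 6 0]. Elementwise product with the kernel and sum: 4·1 + 6·-1 + 0·1.

-2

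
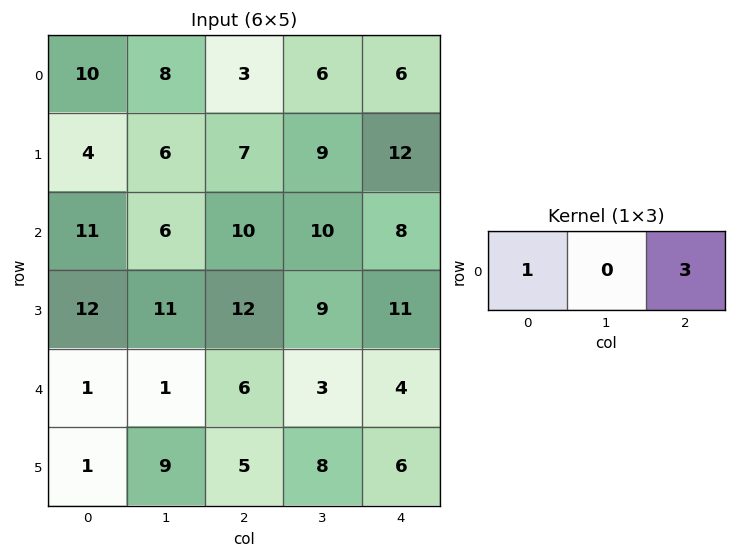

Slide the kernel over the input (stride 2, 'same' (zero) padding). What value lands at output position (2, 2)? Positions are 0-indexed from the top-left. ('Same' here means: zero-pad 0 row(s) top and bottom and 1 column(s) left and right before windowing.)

The receptive field on the zero-padded input at this output position is [3 4 0]. Elementwise product with the kernel and sum: 3·1 + 0·3.

3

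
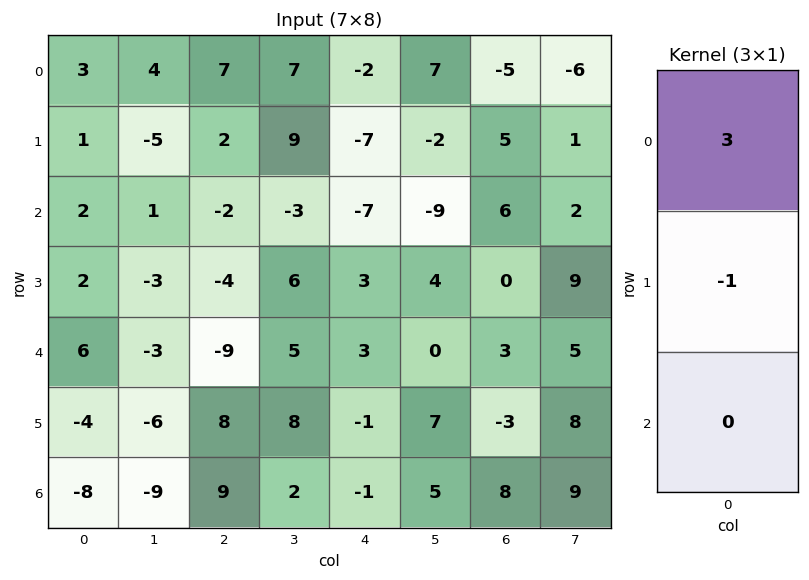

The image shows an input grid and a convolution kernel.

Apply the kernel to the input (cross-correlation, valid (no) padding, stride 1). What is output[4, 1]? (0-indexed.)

-3

The receptive field on the input at this output position is [-3 / -6 / -9]. Elementwise product with the kernel and sum: -3·3 + -6·-1.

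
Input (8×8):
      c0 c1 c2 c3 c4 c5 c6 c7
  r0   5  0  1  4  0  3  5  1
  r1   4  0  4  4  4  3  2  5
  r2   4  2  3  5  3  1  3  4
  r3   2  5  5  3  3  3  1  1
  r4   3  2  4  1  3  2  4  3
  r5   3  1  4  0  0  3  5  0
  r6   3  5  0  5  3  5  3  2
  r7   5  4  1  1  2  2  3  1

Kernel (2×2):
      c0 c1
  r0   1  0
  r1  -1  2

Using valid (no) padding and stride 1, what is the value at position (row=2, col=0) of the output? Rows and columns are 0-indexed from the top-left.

The receptive field on the input at this output position is [4 2 / 2 5]. Elementwise product with the kernel and sum: 4·1 + 2·-1 + 5·2.

12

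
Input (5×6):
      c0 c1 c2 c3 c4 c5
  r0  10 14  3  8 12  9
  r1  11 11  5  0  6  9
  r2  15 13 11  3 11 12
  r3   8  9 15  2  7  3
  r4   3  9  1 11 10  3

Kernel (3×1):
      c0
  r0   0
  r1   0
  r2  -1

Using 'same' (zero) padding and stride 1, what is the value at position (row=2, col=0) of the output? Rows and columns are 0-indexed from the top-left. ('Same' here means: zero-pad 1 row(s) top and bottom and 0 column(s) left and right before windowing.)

-8

The receptive field on the zero-padded input at this output position is [11 / 15 / 8]. Elementwise product with the kernel and sum: 8·-1.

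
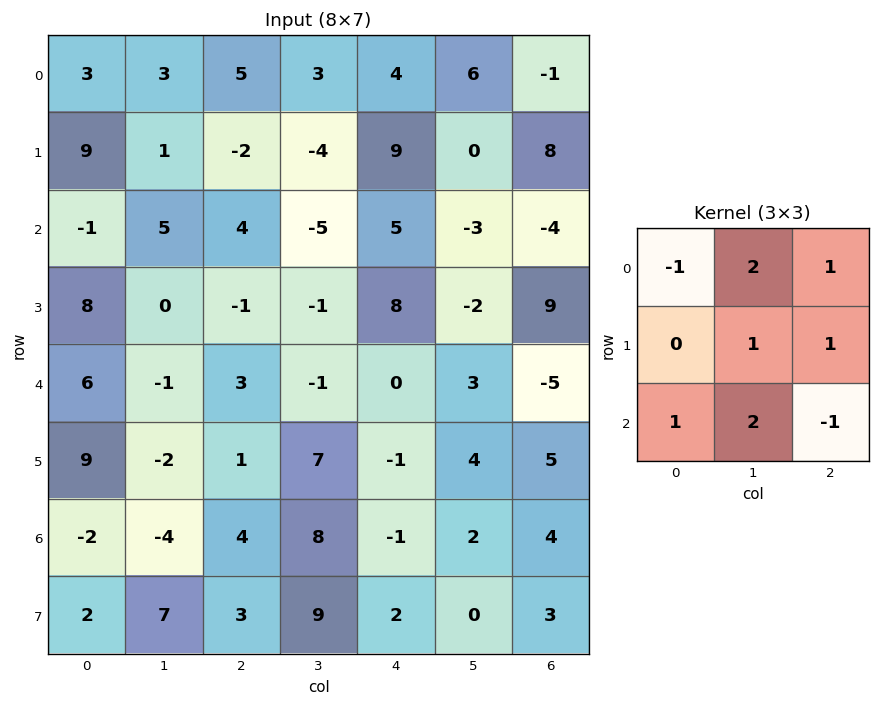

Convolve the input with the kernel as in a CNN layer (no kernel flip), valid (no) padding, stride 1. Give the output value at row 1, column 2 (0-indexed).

-8

The receptive field on the input at this output position is [-2 -4 9 / 4 -5 5 / -1 -1 8]. Elementwise product with the kernel and sum: -2·-1 + -4·2 + 9·1 + -5·1 + 5·1 + -1·1 + -1·2 + 8·-1.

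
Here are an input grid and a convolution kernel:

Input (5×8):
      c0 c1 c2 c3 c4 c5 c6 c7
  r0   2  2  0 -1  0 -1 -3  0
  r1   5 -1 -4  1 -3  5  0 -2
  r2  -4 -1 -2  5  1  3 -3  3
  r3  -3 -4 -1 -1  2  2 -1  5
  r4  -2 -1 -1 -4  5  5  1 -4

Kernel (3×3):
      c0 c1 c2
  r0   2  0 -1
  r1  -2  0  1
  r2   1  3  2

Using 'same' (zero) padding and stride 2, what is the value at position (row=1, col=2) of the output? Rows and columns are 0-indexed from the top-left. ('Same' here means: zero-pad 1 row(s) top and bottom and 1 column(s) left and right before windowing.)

The receptive field on the zero-padded input at this output position is [1 -3 5 / 5 1 3 / -1 2 2]. Elementwise product with the kernel and sum: 1·2 + 5·-1 + 5·-2 + 3·1 + -1·1 + 2·3 + 2·2.

-1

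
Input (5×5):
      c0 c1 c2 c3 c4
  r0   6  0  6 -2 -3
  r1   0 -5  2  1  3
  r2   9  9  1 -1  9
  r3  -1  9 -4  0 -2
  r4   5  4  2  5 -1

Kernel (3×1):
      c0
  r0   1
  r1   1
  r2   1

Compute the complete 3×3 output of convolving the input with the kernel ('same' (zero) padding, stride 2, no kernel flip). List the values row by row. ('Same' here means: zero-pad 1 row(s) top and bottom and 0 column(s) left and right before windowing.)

Output[0,0]: The receptive field on the zero-padded input at this output position is [0 / 6 / 0]. Elementwise product with the kernel and sum: 0·1 + 6·1 + 0·1.
Output[0,1]: The receptive field on the zero-padded input at this output position is [0 / 6 / 2]. Elementwise product with the kernel and sum: 0·1 + 6·1 + 2·1.

6 8 0
8 -1 10
4 -2 -3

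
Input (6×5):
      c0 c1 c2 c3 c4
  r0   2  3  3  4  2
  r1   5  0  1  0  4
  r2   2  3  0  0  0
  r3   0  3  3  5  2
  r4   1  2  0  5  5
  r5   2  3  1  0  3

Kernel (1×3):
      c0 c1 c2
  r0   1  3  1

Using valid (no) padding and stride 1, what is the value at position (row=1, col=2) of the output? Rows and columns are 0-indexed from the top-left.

The receptive field on the input at this output position is [1 0 4]. Elementwise product with the kernel and sum: 1·1 + 0·3 + 4·1.

5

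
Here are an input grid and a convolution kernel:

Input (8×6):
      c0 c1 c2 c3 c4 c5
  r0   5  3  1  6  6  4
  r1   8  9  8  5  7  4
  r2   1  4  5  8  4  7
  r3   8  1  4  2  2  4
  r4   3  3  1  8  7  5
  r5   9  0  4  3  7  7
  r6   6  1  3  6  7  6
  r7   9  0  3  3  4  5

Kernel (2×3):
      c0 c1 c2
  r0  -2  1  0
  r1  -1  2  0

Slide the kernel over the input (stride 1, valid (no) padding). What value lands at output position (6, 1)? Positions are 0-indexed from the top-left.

7

The receptive field on the input at this output position is [1 3 6 / 0 3 3]. Elementwise product with the kernel and sum: 1·-2 + 3·1 + 0·-1 + 3·2.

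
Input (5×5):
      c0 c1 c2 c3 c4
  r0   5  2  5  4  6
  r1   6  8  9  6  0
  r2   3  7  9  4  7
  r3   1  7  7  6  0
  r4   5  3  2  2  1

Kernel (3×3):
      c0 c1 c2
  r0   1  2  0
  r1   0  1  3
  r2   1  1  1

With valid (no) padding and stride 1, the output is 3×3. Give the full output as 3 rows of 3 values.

63 59 39
71 67 59
55 57 28

Output[0,0]: The receptive field on the input at this output position is [5 2 5 / 6 8 9 / 3 7 9]. Elementwise product with the kernel and sum: 5·1 + 2·2 + 8·1 + 9·3 + 3·1 + 7·1 + 9·1.
Output[0,1]: The receptive field on the input at this output position is [2 5 4 / 8 9 6 / 7 9 4]. Elementwise product with the kernel and sum: 2·1 + 5·2 + 9·1 + 6·3 + 7·1 + 9·1 + 4·1.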